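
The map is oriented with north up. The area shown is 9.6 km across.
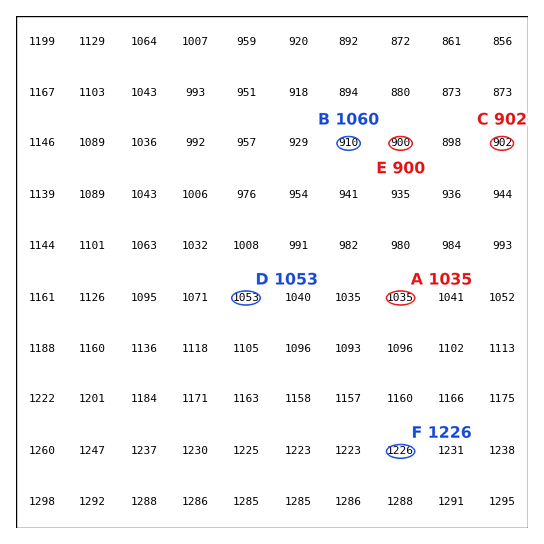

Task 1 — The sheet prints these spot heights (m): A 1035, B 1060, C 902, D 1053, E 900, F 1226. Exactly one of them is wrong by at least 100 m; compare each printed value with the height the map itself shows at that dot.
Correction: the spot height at B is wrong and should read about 910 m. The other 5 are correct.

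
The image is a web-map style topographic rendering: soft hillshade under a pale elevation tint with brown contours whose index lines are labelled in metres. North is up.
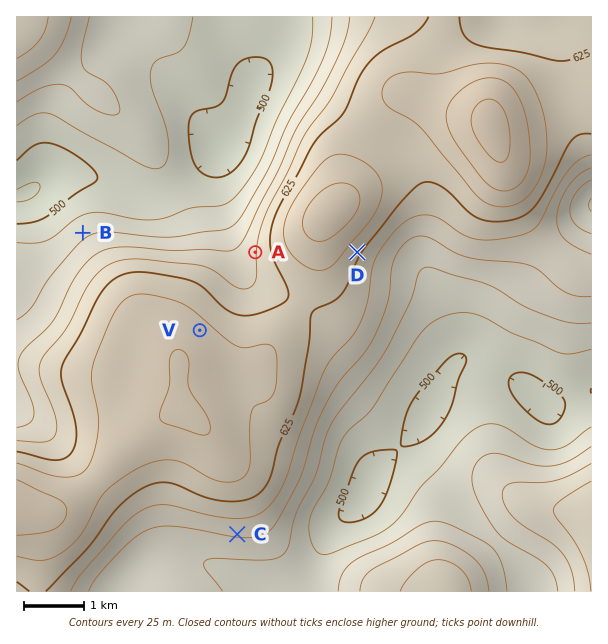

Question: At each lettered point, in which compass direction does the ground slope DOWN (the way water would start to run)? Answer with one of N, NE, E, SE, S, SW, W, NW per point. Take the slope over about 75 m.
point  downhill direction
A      W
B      NW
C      S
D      SE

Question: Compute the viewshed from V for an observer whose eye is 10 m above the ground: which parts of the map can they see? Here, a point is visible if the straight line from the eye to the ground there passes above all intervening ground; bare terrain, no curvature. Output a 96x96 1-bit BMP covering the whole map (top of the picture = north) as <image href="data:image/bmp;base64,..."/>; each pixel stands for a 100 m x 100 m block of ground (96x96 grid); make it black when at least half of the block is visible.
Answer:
<image width="96" height="96" href="data:image/bmp;base64,Qk2+BAAAAAAAAD4AAAAoAAAAYAAAAGAAAAABAAEAAAAAAIAEAAATCwAAEwsAAAIAAAAAAAAA////AAAAAAAAAAAAAAAAAP+AAAcAAAAAAAAAAH/AAAcAAAAAAAAAAD/AAAcAAAAAAAAAAB/gAAcAAAAAAAAAAAfAAA8AAAAAAAAAAAAAAA8AAAAAAAAAAAAAAB8AAAAAAAAAAAAAAB8AAAAAAAAAAAAAAD8AAAAAAAAAAAAAAH8AAAAAAAAAAAAAAP8AAAAAAAAAAAAAA/8AAAAAAAAAAAAAB/8AAAAAAAAAAAAAB/8AAAAAAAAAAAAAD/8AAAAAAAAAAAAAB/8AAAAAAAAAAAAAA/8AAAAAAAAAAAAAAP8AAAAAAAAAAAAAAB8AAAAAAAAAAAAAAA8AAAAAAAAAAAAAAAMAAAAAAAAAAAAAAAEAAAAAAAAAAAAAAAAAAAAAAAAAAAAAAAAAAAAAAAAAAAAAAAAAAAAAAAAAAAAAAAAAAAAAAAAAAAAAAAAAAAAAeAAAAAAAAAAAAAAB/AAAAAAAAAAAAAAD/wAAAAAAAAAAAAAH/4AAAAAAAAAAAAAH/8AAAAAAAAAAAAAH/8AAAAAAAAAAAAAD/8AAAAAAAAAAAAAB/+AAAAAAAAAAAAAAP+AAAAAAAAAAAAAAP+AAAAAAAAAAAAAAf+AAAAAAAAAAAAAH/+AAAAAAAAAAAAAP/+AAAAAAAAAAAAAf/+AAAAAAAAAAAAA///AAAAAAAAAAAAA///AAAAAAAAEAAAB///gAAAAAAA8AAAB///gAAAAAAH8AAAD///4MAAAAAf8AAA/////8AAAAB/8AAA/////8AAAAD/8AAA/////8AAAAH/8AAAf////8AAAAH/8AAAAH///4AAAAP/8AAAAB///4AAAAP/8AAAAAf//4AAAAP/8AAAAAf//4AAAAf/8AAAAAP//4AAAA//4AAAAAP//wAAAB//gAAAAAP//wAAAD//AAAAAAP//4AAAH/8AAAAAAH//4AAAP/wAAAAAAH//4AAAf/AAAAAAAH//4AAAf+AAAAAAAH//4AAAf+AAAAAAAH//4AAAf8AAAAAAAH//wAAAf8AAAAAAAH//gAAAf8AAAAAAAH//AAAA/4AAAAAAAH/+AAAA/4AAAAAAAH/+AAAA/4AAAAAAAP/+AAAA/wAAAAAAAP//AAAA/wAAAAAAAP//AAAA/wAAAAAHAP//gAAA/gAAAAA/wf//gAAA/gAAAAD/////gAAA/gAAAAP/////gAAA/AAAAA//////AAAA/AAAAD//////AAAA/AAAAf/////+AAAAeAAAB//////+AAAAeAAD///////+AAAAMAAD////////AAAAMAAD////////gAAAAAAD/////////4AAAAAD/////////+AAAAAD//////////AAAAAD//////////AAAAAD/////////8AAAAAD/////////4AAAAAD/////////wAAAAAD/////////wAAAAAD/////////wAAAAAD/////////4AAAAAD/////////8AAAAAD/////////8AAAAAD/////////+AAAAAD//////////AAAAAA="/>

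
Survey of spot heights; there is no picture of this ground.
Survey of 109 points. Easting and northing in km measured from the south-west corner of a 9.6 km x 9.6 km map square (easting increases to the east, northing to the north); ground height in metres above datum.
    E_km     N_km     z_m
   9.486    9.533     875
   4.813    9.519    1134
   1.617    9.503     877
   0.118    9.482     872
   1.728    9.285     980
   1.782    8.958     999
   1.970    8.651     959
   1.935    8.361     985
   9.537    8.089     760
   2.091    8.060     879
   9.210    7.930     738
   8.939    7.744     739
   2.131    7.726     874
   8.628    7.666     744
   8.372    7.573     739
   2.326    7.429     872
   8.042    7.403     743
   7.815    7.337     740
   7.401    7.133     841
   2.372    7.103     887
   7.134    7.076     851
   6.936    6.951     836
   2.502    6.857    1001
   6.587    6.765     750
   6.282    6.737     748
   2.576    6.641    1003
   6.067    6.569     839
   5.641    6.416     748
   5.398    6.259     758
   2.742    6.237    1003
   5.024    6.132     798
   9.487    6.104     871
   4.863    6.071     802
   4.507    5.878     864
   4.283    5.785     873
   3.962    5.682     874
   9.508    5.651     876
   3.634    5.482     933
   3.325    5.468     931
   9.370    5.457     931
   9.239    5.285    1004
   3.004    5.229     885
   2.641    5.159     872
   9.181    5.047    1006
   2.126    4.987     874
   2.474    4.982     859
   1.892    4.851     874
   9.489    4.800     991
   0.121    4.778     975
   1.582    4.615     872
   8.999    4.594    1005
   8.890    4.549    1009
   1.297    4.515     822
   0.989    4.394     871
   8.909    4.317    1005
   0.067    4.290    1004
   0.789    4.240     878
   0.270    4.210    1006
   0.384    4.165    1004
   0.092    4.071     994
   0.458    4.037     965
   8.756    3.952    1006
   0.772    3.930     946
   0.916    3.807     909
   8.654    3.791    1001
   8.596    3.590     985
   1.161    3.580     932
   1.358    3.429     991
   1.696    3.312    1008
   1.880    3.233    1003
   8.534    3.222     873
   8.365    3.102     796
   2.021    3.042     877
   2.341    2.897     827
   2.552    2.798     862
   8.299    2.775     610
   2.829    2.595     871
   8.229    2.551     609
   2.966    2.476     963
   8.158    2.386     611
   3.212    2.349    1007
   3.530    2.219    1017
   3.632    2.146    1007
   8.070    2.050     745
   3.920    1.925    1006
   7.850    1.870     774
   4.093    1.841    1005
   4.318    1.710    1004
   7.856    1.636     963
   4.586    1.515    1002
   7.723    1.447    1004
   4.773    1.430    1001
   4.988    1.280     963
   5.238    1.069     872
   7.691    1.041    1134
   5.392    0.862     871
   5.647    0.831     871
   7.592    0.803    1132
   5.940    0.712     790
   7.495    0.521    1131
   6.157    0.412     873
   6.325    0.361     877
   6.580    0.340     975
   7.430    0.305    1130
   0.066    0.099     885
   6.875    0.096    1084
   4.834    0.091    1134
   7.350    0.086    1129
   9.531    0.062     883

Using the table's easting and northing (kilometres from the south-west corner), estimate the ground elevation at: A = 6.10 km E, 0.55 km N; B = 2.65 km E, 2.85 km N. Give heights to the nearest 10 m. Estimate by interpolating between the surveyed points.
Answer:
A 840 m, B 830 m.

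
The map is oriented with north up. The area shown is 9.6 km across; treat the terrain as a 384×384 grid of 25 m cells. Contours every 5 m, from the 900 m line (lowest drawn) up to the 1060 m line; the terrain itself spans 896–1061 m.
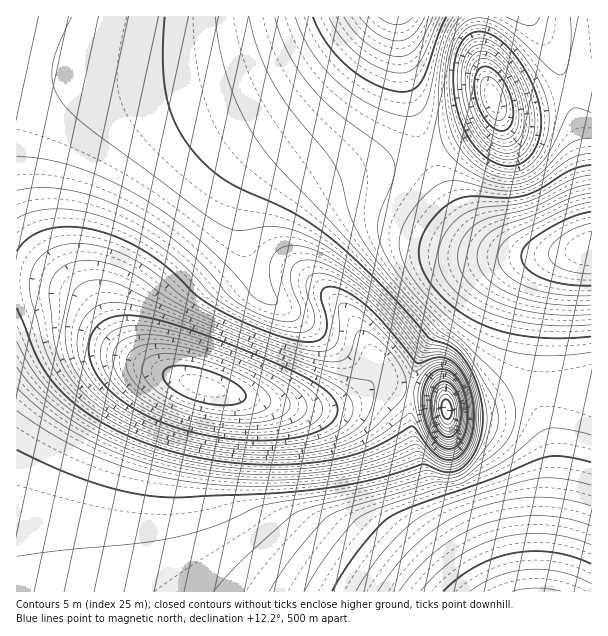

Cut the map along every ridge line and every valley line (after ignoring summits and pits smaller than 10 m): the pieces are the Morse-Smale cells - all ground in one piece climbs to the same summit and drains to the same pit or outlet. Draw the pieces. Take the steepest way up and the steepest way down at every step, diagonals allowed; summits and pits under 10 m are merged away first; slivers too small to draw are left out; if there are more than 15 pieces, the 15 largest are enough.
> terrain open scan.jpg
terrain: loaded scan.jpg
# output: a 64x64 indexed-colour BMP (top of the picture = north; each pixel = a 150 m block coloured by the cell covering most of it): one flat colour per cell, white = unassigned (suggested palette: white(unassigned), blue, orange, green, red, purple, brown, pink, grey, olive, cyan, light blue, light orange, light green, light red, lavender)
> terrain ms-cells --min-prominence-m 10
<image width="64" height="64" href="data:image/bmp;base64,Qk12CAAAAAAAAHYAAAAoAAAAQAAAAEAAAAABAAQAAAAAAAAIAAATCwAAEwsAABAAAAAAAAAA////ALR3HwAOf/8ALKAsACgn1gC9Z5QAS1aMAMJ34wB/f38AIr28AM++FwDox64AeLv/AIrfmACWmP8A1bDFACIiIiIiIiIiIiIiIiIiIiIiIiIiIiIiIiIiMzMzMzMzIiIiIiIiIiIiIiIiIiIiIiIiIiIiIiIiIiMzMzMzMzMiIiIiIiIiIiIiIiIiIiIiIiIiIiIiIiIiIzMzMzMzMyIiIiIiIiIiIiIiIiIiIiIiIiIiIiIiIiIzMzMzMzMzIiIiIiIiIiIiIiIiIiIiIiIiIiIiIiIiIzMzMzMzMzMiIiIiIiIiIiIiIiIiIiIiIiIiIiIiIiIjMzMzMzMzMyIiIiIiIiIiIiIiIiIiIiIiIiIiIiIiIjMzMzMzMzMzIiIiIiIiIiIiIiIiIiIiIiIiIiIiIiIjMzMzMzMzMzMiIiIiIiIiIiIiIiIiIiIiIiIiIiIiIiMzMzMzMzMzMyIiIiIiIiIiIiIiIiIiIiIiIiIiIiIiMzMzMzMzMzMzIiIiIiIiIiIiIiIiIiIiIiIiIiIiIiIzMzMzMzMzMzMiIiIiIiIiIiIiIiIiIiIiIiIiIiIiIjMzMzMzMzMzMyIiIiIiIiIiIiIiIiIiIiIiIiIiIiIjMzMzMzMzMzMzIiIiIiIiIiIiIiIiIiIiIiIiIiIiIiMzMzMzMzMzMzMiIiIiIiIiIiIiIiIiIiIiIiIiIiIiIzMzMzMzMzMzMyIiIiIiIiIiIiIiIiIiIiIiIiIiIiIzMzMzMzMzMzMzIiIiIiIiIiIiIiIiIiIiIiIiIiIiIjMzMzMzMzMzMzMiIiIiIiIiIiIiIiIiIiIiIiIiIiIiMzMzMzMzMzMzMyIiIiIiIiIiIiIiIiIiIiIiIiIiIiIzMzMzMzMzMzMzIiIiIiIiIiIiIiIiIiIiIiIiIiIiIjMzMzMzMzMzMzMiIiIiIiIiIiIiIiIiIiIhESIiIiIiMzNTMzMzMzMzMyIiIiIiIiIiIiIiIiIRERERERIiIiIzNVVVVTMzMzMzIiIiIiIiIiIiIiIRERERERERERIiIlVVVVVVVVMzMzMiIiIiIiIiIiIhERERERERERERESREVVVVVVVVVVVVVSIiIiIiIiIiERERERERERERERERRERVVVVVVVVVVVVVIiIiIiIiIhERERERERERERERERFEREVVVVVVVVVVVVUiIiIiIiIhERERERERERERERERFERERVVVVVVVVVVVVSIiIiIiIhEREREREREREREREREUREREVVVVVVVVVVVVIiIiIiIhEREREREREREREREREURERERVVVVVVVVVVVUiIiIiIhERERERERERERERERERREREREVVVVVVVVVVVSIiIiIhERERERERERERERERERRERERERFVVVVVVVVVVIiIiIhERERERERERERERERERRERERERERVVVVVVVVVUiIiIiERERERERERERERERERREREREREREVVVVVVVVVSIiIhERERERERERERERERERRERERERERERVVVVVVVVVIhERERERERERERERERERERREREREREREREVVVVVVVVURERERERERERERERERERERREREREREREREREVVVVVVVRERERERERERERERERERERRERERERERERERERFVVVVVVERERERERERERERERERERFERERERERERERERERGZmVVURERERERERERERERERERFEREREREREREREREZmZmZmZhEREREREREREREREREREURERERERERERERGZmZmZmZmERERERERERERERERERERRERERERERERERGZmZmZmZmYREREREREREREREREREREUREREREREREREZmZmZmZmZhERERERERERERERERERERREREREREREREZmZmZmZmZmEREREREREREREREREREREUREREREREREZmZmZmZmZmYRERERERERERERERERERERFERERERERERmZmZmZmZmZhERERERERERERERERERERERFERERERERmZmZmZmZmZmEREREREREREREREREREREREREURERERGZmZmZmZmZmYRERERERERERERERERERERERERERRERGZmZmZmZmZmZhERERERERERERERERERERERERERERFEZmZmZmZmZmZmERERERERERERERERERERERERERERERiGZmZmZmZmZmYRERERERERERERERERERERERERERERGIiGZmZmZmZmZhEREREREREREREREREREREREREREREYiIiGZmZmZmZmEREREREREREREREREREREREREREREYiIiIhmZmZmZmYRERERERERERERERERERERERERERERiIiIiIZmZmZmZhERERERERERERERERERERERERERERGIiIiIiZmZZmZmEREREREREREREREREREREREREREREYiIiIiJmZmZlmYREREREREREREREREREREREREREREYiIiIiJmZmZmZmRERERERERERERERERERERERERERERiIiIiImZmZmZmZd3d3d3d3d3d3d3cRERERERERERERGIiIiIiZmZmZmZl3d3d3d3d3d3d3d3d3EREREREREREYiIiIiJmZmZmZmXd3d3d3d3d3d3d3d3d3ERERERERERiIiIiImZmZmZmZd3d3d3d3d3d3d3d3d3d3cRERERERGIiIiIiZmZmZmZl3d3d3d3d3d3d3d3d3d3d3cREREREYiIiIiJmZmZmZmXd3d3d3d3d3d3d3d3d3d3d3cRERERiIiIiImZmZmZmZ"/>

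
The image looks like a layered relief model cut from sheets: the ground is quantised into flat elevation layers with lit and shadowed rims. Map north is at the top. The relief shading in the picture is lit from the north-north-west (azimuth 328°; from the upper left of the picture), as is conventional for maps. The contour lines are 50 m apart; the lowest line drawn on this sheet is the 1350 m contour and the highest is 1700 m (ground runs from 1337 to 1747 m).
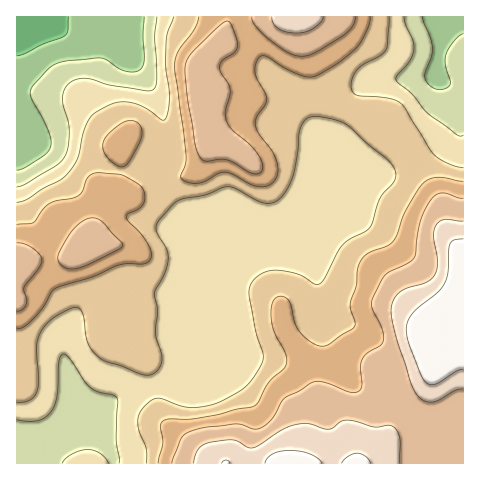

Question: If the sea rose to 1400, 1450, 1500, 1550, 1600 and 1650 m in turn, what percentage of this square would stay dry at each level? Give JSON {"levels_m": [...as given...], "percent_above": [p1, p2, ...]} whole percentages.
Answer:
{"levels_m": [1400, 1450, 1500, 1550, 1600, 1650], "percent_above": [95, 87, 61, 38, 22, 8]}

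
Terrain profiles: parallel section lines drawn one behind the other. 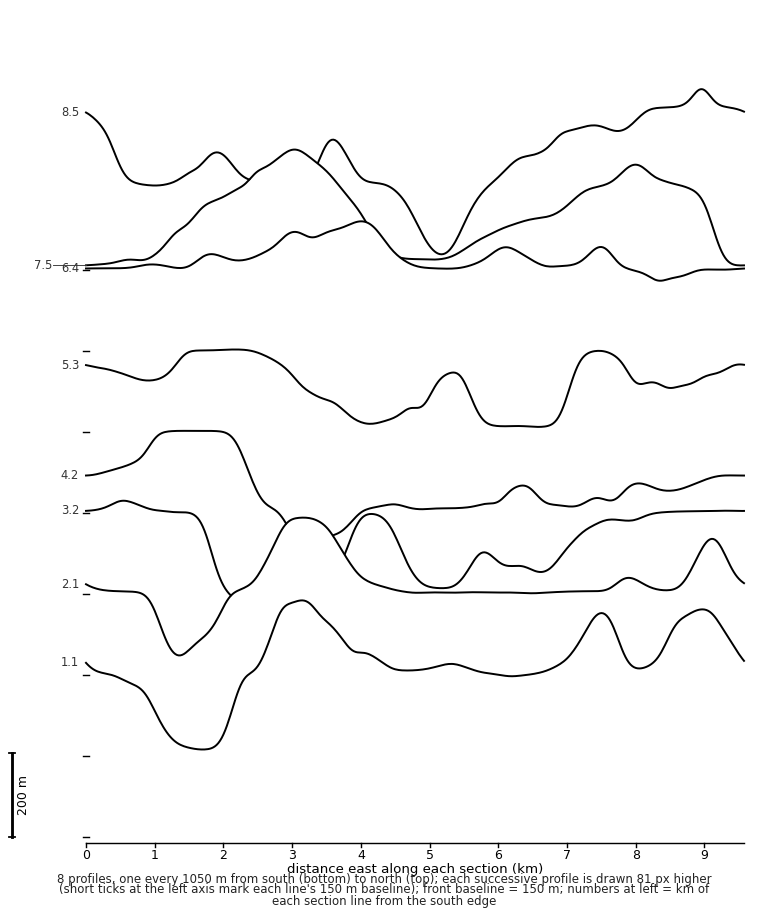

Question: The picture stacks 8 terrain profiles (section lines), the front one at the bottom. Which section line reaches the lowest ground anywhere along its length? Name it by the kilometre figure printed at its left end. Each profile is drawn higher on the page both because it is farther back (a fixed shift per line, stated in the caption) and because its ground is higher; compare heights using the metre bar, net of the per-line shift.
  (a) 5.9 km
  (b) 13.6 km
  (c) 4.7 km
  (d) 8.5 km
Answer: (d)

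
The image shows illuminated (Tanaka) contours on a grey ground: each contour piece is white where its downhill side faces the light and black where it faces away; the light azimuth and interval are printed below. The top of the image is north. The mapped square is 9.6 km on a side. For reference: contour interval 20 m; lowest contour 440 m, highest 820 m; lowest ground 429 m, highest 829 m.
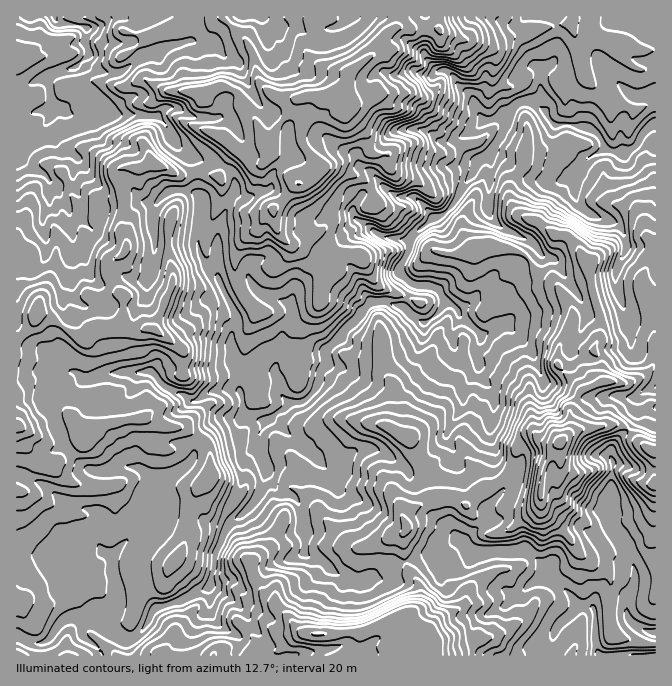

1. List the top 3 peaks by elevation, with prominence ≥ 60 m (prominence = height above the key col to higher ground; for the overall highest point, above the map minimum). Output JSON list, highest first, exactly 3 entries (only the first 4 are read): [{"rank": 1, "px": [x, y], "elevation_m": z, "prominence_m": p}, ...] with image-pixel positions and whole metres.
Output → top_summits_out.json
[{"rank": 1, "px": [560, 442], "elevation_m": 829, "prominence_m": 400}, {"rank": 2, "px": [318, 634], "elevation_m": 821, "prominence_m": 142}, {"rank": 3, "px": [338, 93], "elevation_m": 774, "prominence_m": 105}]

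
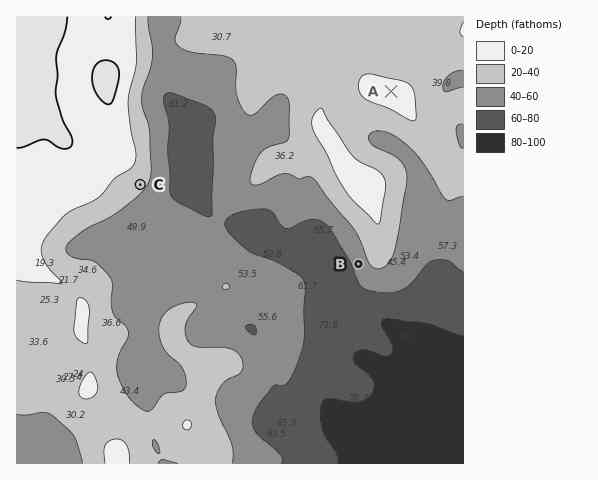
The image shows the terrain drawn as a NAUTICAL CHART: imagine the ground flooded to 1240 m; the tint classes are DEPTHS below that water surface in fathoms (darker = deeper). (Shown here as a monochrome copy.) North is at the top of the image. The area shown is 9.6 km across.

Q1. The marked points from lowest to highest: B C A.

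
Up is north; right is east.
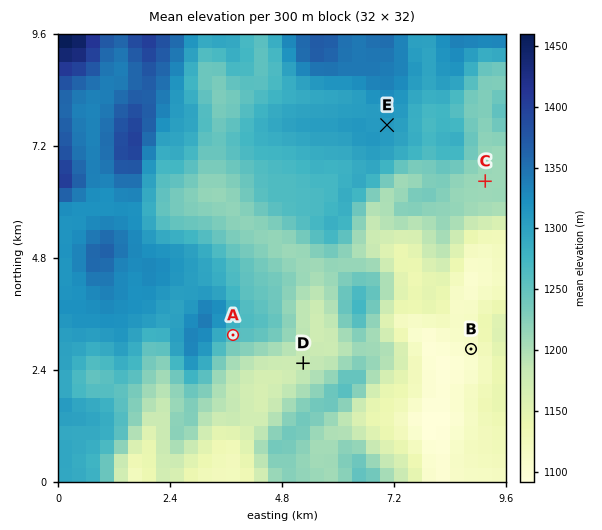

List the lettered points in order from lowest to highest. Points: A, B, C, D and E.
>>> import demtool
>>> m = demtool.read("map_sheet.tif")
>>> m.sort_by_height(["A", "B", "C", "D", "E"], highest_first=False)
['B', 'D', 'C', 'A', 'E']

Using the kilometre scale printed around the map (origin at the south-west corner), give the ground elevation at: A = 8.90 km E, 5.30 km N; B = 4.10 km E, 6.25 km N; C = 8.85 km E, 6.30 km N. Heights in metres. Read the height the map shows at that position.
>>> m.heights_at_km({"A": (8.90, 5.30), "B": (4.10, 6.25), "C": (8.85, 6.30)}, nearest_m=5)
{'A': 1140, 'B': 1245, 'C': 1210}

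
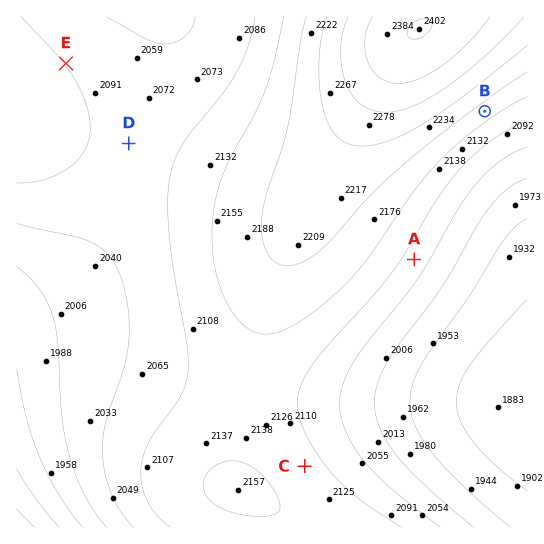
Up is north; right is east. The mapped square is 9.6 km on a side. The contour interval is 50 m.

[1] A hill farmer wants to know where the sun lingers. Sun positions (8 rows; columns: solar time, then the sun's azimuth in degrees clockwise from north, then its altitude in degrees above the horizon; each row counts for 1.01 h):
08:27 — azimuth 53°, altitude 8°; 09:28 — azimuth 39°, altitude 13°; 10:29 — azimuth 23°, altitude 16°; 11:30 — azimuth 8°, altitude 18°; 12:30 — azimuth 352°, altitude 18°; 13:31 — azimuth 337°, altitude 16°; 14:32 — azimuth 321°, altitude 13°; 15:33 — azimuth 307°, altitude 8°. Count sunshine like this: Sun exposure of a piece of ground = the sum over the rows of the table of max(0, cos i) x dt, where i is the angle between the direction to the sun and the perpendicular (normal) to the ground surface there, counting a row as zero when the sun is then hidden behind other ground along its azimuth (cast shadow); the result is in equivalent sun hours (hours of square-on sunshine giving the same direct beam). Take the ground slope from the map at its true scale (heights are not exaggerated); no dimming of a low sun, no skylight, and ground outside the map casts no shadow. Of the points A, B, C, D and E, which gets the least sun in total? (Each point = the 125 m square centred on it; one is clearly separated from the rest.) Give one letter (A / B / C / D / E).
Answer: B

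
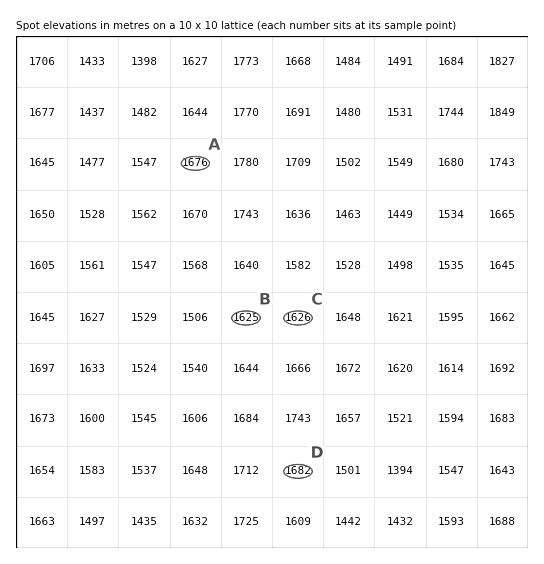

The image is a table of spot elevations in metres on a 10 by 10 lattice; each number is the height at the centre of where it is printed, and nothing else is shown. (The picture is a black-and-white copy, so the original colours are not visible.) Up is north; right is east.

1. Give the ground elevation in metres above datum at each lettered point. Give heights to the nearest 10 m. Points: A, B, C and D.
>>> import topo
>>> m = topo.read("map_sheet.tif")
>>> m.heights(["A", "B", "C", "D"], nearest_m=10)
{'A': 1680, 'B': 1630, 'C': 1630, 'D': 1680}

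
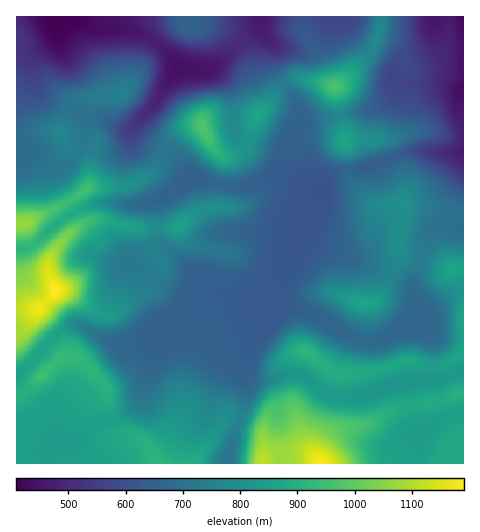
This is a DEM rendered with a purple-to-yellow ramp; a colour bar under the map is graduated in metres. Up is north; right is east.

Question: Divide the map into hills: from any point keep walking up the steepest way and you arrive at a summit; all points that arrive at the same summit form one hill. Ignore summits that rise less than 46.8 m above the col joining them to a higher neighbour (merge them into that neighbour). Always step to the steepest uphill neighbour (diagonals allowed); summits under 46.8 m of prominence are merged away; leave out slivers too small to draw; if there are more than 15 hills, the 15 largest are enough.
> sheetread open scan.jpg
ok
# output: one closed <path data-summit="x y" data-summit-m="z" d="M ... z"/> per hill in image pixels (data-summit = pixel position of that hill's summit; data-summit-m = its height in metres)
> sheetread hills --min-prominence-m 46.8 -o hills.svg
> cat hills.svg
<path data-summit="56 291" data-summit-m="1190" d="M155 200l-21 5-36-2-11 3-28 15-27 25-16 4 1 124 12-9 27-31 17-10 5 0 39 20 24-1 40-14 17-16 7-15 8-7 4 0-11-4-25-27-20-17-3-5z"/><path data-summit="364 302" data-summit-m="865" d="M425 150l-21 2-42 17-23 2-11 8-6 11 2 19-12 22-15 14-10 17 0 9-7 19-2 15 33 7 11 6 22 16 26 9 13-3 37-20-6-36 12-45 4-6 9-7 25-1 0-73-19 2z"/><path data-summit="158 463" data-summit-m="924" d="M287 259l-5 6-7 16-22 20-16-1-17-9-7 0-4 3-4 4-7 15-13 13-17 11-7 9-24 56-15 13-27 11-19 16-5 2-17 0-5 5-3 14 179 1 21-61 1-12-2-28 2-9 9-21 13-13 8-13 3-17 7-19z"/><path data-summit="321 463" data-summit-m="1185" d="M245 370l1 33-19 61 237-1-1-91-24 8-37 1-39 15-19 3-21-6-17-15-8-4-12 0-9 4-14 1-14-4z"/><path data-summit="179 225" data-summit-m="855" d="M278 172l-25 13-9 3-54-10-21 16-13 7 2 37 3 5 20 17 28 29 12 2 21 10 14-1 19-19 9-19 12-16 16-15 12-22 0-12-3-6-10-2z"/><path data-summit="307 353" data-summit-m="919" d="M463 291l-15 5-32 27-33 17-9 3-25-6-38-25-33-7-9 15-13 13-9 21-2 15 4 6 14 4 14-1 9-4 12 0 8 4 17 15 21 6 19-3 39-15 37-1 12-4 13-5z"/><path data-summit="334 87" data-summit-m="967" d="M435 16l-173 0-1 3 3 14 11 14 1 24 24 37 1 14 5 0 61-12 23-10 9-15-5-7 2-11 9-7 18-6 9-7 3-5z"/><path data-summit="344 141" data-summit-m="864" d="M444 82l-28 3-17-1-9 16-20 9-69 13-10 10-8 15-5 17 0 8 33 17 10 2 7-12 7-7 27-3 42-17 21-2 31 4 7-3 1-62z"/><path data-summit="43 374" data-summit-m="954" d="M78 324l-5 0-17 10-25 29-15 12 0 46 9 0 11-5 11 1 5 6 5 17 4 4 10 0 5-2 19-16 20-8 14-8 11-13 17-46 7-10 8-7-36 10-19 0z"/><path data-summit="25 223" data-summit-m="1069" d="M17 123l0 126 15-3 27-25 22-13 17-5 36 2 23-5 12-6 22-16-8-16-8-7-27-13-12-11-2-7-10 22-15 4-17-4-10-6-4 12-7 9-8 5-6 0-31-14-6-14z"/><path data-summit="202 126" data-summit-m="973" d="M179 67l-15 20-11 21-18 16 1 7 12 11 27 13 8 7 9 16 37 8 15 2 9-3 25-13 2-11-2-7-28-11-15-9-3-11 1-22-6-17-16-14-23 0z"/><path data-summit="258 115" data-summit-m="865" d="M262 20l-1 6-5 5-47 38 5 2 16 17 3 13-1 22 3 11 15 9 28 11 2 4 9-22 12-13 0-11-6-14-19-27-1-24-13-19z"/><path data-summit="190 28" data-summit-m="660" d="M260 16l-186 1 21 11 28 1 18 5 18 10 21 24 28 2 53-44z"/><path data-summit="454 269" data-summit-m="861" d="M456 225l-14 0-8 3-7 9-4 8-9 39 1 15 5 19 28-22 16-5 0-64z"/>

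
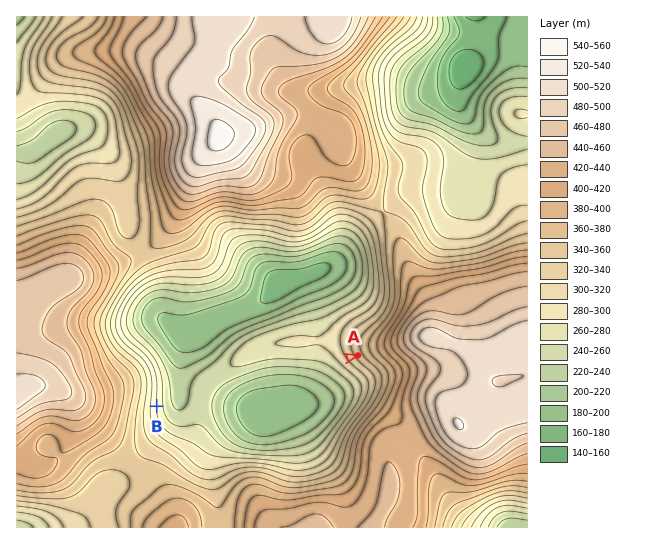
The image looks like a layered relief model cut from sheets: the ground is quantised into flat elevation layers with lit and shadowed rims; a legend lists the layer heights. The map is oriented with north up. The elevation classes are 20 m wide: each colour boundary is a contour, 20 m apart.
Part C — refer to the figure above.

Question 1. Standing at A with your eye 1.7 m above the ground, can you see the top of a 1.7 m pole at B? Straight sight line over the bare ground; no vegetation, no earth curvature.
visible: true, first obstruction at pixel None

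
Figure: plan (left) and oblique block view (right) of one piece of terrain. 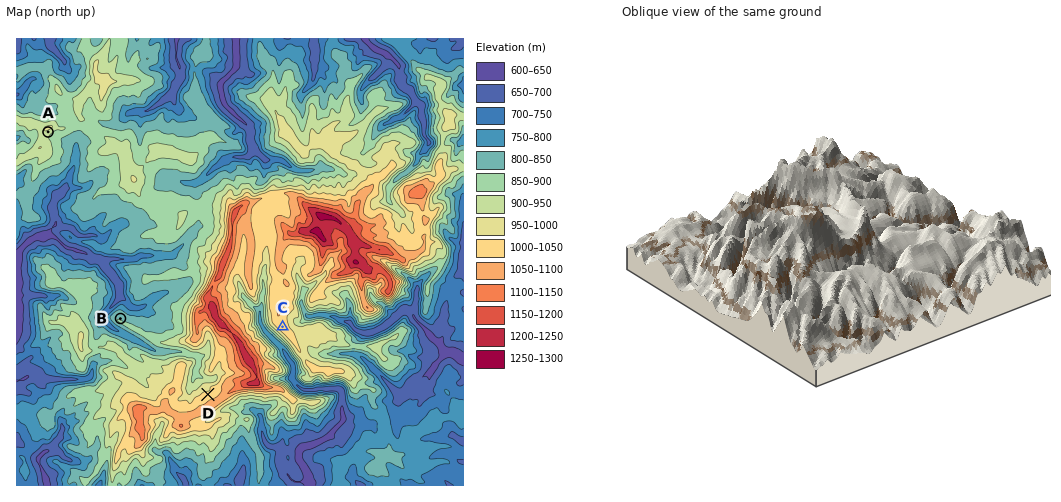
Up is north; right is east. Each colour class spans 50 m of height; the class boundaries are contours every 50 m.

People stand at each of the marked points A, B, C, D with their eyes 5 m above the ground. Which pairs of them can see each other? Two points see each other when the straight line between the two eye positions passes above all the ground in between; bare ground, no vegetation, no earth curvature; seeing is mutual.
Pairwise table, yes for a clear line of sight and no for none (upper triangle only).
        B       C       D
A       yes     no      yes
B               no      no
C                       no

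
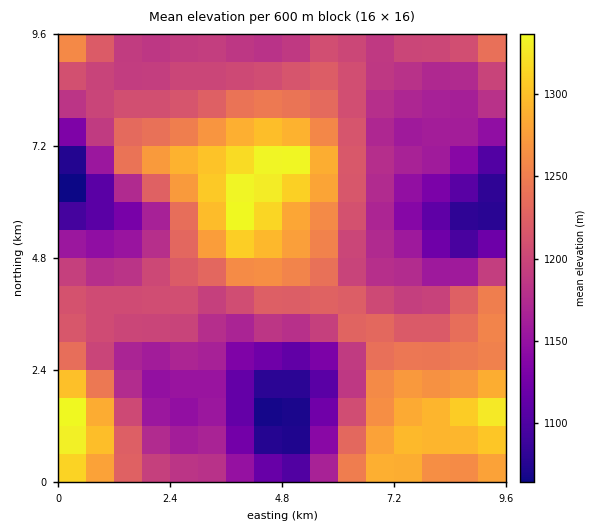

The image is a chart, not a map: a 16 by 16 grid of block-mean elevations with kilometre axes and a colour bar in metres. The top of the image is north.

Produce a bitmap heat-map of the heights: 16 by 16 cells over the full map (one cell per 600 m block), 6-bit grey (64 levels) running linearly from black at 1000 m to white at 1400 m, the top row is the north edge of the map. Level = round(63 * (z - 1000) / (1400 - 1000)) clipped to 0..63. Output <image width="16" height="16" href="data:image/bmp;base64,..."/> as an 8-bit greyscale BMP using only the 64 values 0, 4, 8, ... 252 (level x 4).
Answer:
<image width="16" height="16" href="data:image/bmp;base64,Qk02BQAAAAAAADYEAAAoAAAAEAAAABAAAAABAAgAAAAAAAABAAATCwAAEwsAAAABAAAAAAAAAAAAAAEBAQACAgIAAwMDAAQEBAAFBQUABgYGAAcHBwAICAgACQkJAAoKCgALCwsADAwMAA0NDQAODg4ADw8PABAQEAAREREAEhISABMTEwAUFBQAFRUVABYWFgAXFxcAGBgYABkZGQAaGhoAGxsbABwcHAAdHR0AHh4eAB8fHwAgICAAISEhACIiIgAjIyMAJCQkACUlJQAmJiYAJycnACgoKAApKSkAKioqACsrKwAsLCwALS0tAC4uLgAvLy8AMDAwADExMQAyMjIAMzMzADQ0NAA1NTUANjY2ADc3NwA4ODgAOTk5ADo6OgA7OzsAPDw8AD09PQA+Pj4APz8/AEBAQABBQUEAQkJCAENDQwBEREQARUVFAEZGRgBHR0cASEhIAElJSQBKSkoAS0tLAExMTABNTU0ATk5OAE9PTwBQUFAAUVFRAFJSUgBTU1MAVFRUAFVVVQBWVlYAV1dXAFhYWABZWVkAWlpaAFtbWwBcXFwAXV1dAF5eXgBfX18AYGBgAGFhYQBiYmIAY2NjAGRkZABlZWUAZmZmAGdnZwBoaGgAaWlpAGpqagBra2sAbGxsAG1tbQBubm4Ab29vAHBwcABxcXEAcnJyAHNzcwB0dHQAdXV1AHZ2dgB3d3cAeHh4AHl5eQB6enoAe3t7AHx8fAB9fX0Afn5+AH9/fwCAgIAAgYGBAIKCggCDg4MAhISEAIWFhQCGhoYAh4eHAIiIiACJiYkAioqKAIuLiwCMjIwAjY2NAI6OjgCPj48AkJCQAJGRkQCSkpIAk5OTAJSUlACVlZUAlpaWAJeXlwCYmJgAmZmZAJqamgCbm5sAnJycAJ2dnQCenp4An5+fAKCgoAChoaEAoqKiAKOjowCkpKQApaWlAKampgCnp6cAqKioAKmpqQCqqqoAq6urAKysrACtra0Arq6uAK+vrwCwsLAAsbGxALKysgCzs7MAtLS0ALW1tQC2trYAt7e3ALi4uAC5ubkAurq6ALu7uwC8vLwAvb29AL6+vgC/v78AwMDAAMHBwQDCwsIAw8PDAMTExADFxcUAxsbGAMfHxwDIyMgAycnJAMrKygDLy8sAzMzMAM3NzQDOzs4Az8/PANDQ0ADR0dEA0tLSANPT0wDU1NQA1dXVANbW1gDX19cA2NjYANnZ2QDa2toA29vbANzc3ADd3d0A3t7eAN/f3wDg4OAA4eHhAOLi4gDj4+MA5OTkAOXl5QDm5uYA5+fnAOjo6ADp6ekA6urqAOvr6wDs7OwA7e3tAO7u7gDv7+8A8PDwAPHx8QDy8vIA8/PzAPT09AD19fUA9vb2APf39wD4+PgA+fn5APr6+gD7+/sA/Pz8AP39/QD+/v4A////AMSwjHx0cGBIQGictLSopLDQvIxwZGhQMCxYkLC8uLjA1LSAYFxgSCwsTICotLjEzLyccFxgYEgwMER4pKyorLSUfGxkbGhUTEhUeJiYmJygiIB8fHxwbHRwfJCUjIyUoISAgICEfICMjJCMgHh8jJx8cHSAjJCkqKCYfHBwZGR4YFxgcJCsxLisoIBsZEw8TDxEUGiUvNTEsKSEbFhINDAoRGyMrMDQ0MSwiGxcVEQ0MGCYrLjAyNTUtIhwaGRYQFR4lJicqLS8uKSIbGRkZFx0fISEiIyYnJiUhHBsaGhwhHx4eHyAgICIjIR0cGxsfKSMeHR4eHR0eISAeHyAhJQ="/>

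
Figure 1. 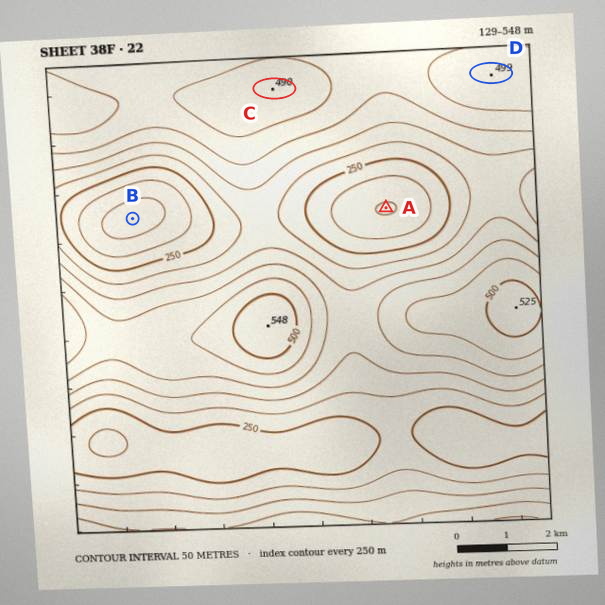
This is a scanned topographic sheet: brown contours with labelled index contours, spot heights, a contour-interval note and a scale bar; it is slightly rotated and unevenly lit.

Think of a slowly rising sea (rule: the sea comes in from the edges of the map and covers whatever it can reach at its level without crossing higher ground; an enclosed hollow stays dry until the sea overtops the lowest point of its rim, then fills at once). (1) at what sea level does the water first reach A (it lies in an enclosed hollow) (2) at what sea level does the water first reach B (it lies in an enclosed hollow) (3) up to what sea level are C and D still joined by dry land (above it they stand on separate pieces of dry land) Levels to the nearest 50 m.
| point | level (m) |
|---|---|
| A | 300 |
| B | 250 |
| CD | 400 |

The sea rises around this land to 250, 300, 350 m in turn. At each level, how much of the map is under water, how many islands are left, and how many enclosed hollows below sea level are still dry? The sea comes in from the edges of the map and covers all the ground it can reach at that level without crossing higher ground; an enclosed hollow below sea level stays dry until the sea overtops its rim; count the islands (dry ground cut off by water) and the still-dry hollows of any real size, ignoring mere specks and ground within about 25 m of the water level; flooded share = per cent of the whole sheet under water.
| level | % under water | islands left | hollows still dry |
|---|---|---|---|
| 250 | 10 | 0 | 2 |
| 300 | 26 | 0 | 1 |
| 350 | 50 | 0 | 0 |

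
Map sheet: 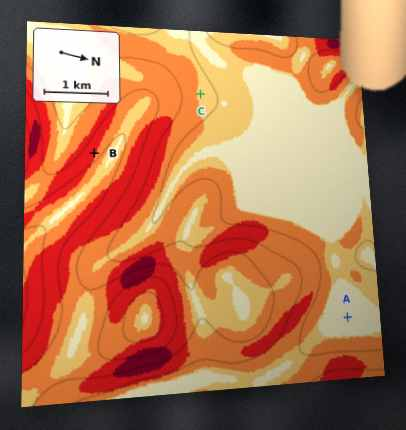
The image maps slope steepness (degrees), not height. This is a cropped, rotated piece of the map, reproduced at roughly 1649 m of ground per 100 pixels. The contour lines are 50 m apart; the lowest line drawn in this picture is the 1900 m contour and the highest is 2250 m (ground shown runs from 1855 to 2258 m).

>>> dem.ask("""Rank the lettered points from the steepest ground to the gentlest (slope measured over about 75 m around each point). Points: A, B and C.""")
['B', 'C', 'A']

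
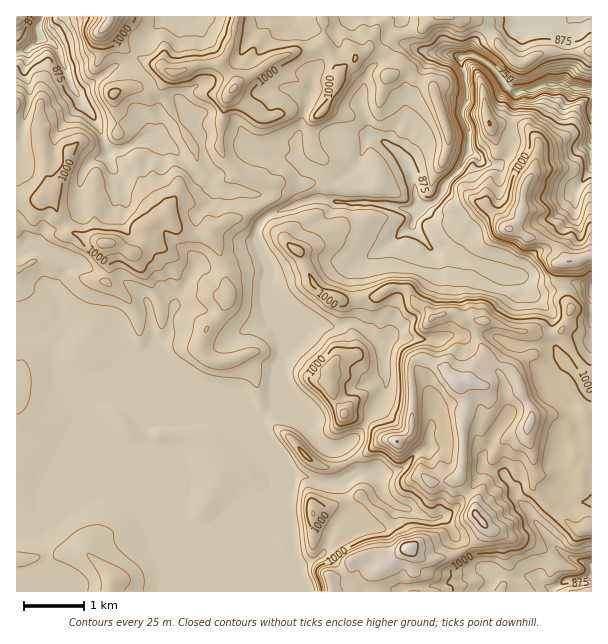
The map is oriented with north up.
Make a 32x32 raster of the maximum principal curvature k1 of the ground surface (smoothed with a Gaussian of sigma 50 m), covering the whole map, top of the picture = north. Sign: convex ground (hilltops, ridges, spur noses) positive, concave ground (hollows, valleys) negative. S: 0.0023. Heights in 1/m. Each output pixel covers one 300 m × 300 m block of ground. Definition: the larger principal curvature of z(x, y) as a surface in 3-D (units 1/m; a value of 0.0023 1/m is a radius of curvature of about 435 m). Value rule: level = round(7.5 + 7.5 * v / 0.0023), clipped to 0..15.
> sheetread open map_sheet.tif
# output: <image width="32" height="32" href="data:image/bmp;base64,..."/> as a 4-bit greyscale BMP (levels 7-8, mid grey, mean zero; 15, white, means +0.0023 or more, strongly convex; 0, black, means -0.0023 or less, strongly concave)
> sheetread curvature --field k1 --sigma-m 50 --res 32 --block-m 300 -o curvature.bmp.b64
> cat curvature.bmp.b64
<image width="32" height="32" href="data:image/bmp;base64,Qk12AgAAAAAAAHYAAAAoAAAAIAAAACAAAAABAAQAAAAAAAACAAATCwAAEwsAABAAAAAAAAAAAAAAABEREQAiIiIAMzMzAERERABVVVUAZmZmAHd3dwCIiIgAmZmZAKqqqgC7u7sAzMzMAN3d3QDu7u4A////AId3epiIiIeIj4iIqYmJia2IiKmIiIeIiMzZqaymeXnsiImHh4d3eIjIrc/Jvau6qneIiIiIiHh32IiJu5rcmL2IiIiIeIh4iOqJp5eemYuYh3iIiHiIeIjIq4qaq5i5eIeIiIh3iIh4q4h72siYqYiIh3iId4iIfPnMfajIqLeIiIh4iJiIeL+Kev+oyZrHiIiIiYiIiHioe+t8t7mX2ZmIiIiHiId5eH3Ie7eomNiJiHiIiIiIiXnMiIyoyqqniIiIiHiIq5h5rImNrJmLmImIiIiIiaeriHu6i8ipp5iYiIiHmIi4iId4mIfIiq3buYiIh6iIiph4iZiI3+y3iMuIeIqZeJqXiK7M3LeJmHjJh4qpmoiJiIjXd6qXiHdrqpqHqcmYeoh8l4iIiIh4jf+Iq+2amamIy5mIiZiIzP2qmaiXmqiauaqZmaqZh96YnJmnmIioiJuomZmbi62623uJqKiImYiJqqq7uqvZqehrebiomJmJqYiIiJiPm7jrunqrmZh5i3iImImIjMnIu4mLi6yXiXt5h5eIiYv66NvMm5l8eJh8m7vsmah/rv3ZnKyHrZmYvreIfXi3jr75nc+LmrmY23raiIuoybzfvLicnZnHnMzdetqJuZyqn6/9zcmZ6oena5iKqpqaqbv5iqv8yu2oh3jIh4l5qczbp4h4"/>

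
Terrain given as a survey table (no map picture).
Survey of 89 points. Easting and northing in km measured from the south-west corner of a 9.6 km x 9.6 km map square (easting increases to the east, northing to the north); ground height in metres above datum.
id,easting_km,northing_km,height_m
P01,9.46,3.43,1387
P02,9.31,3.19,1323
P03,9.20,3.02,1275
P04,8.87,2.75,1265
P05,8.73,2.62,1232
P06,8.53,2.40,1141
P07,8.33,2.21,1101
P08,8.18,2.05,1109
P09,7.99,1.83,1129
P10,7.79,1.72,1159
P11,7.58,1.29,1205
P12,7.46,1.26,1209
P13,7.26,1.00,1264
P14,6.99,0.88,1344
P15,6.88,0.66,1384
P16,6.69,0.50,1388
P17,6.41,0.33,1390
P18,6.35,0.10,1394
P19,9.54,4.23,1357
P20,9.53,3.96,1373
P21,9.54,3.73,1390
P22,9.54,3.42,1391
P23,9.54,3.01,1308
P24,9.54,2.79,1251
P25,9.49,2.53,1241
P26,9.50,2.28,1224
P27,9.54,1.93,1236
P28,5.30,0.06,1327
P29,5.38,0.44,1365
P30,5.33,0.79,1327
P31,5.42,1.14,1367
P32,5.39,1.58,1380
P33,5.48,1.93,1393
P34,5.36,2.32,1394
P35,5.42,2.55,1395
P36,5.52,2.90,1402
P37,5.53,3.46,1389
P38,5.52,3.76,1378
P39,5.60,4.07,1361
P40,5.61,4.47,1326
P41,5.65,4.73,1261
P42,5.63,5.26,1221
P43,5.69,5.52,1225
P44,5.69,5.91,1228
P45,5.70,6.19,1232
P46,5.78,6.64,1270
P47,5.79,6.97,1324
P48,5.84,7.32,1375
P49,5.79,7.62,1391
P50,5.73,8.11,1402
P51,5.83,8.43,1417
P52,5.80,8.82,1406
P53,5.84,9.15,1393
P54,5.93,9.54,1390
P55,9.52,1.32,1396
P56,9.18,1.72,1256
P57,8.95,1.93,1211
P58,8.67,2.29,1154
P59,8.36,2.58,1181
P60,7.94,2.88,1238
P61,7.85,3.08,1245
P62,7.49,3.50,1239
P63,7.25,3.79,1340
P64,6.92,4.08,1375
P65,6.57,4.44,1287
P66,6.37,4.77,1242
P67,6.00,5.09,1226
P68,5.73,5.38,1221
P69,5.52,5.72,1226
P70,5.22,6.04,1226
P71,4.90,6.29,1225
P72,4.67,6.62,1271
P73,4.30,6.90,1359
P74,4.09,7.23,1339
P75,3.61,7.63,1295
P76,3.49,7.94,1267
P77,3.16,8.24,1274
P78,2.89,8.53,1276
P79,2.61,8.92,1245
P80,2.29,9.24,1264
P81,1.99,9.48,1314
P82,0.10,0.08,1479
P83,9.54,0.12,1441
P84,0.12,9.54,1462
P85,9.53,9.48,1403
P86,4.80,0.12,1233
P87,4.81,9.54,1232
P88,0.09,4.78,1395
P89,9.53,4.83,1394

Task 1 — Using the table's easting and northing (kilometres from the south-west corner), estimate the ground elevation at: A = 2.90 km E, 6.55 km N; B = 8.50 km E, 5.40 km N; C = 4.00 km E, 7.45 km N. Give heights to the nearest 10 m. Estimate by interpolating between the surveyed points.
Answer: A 1240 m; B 1250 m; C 1330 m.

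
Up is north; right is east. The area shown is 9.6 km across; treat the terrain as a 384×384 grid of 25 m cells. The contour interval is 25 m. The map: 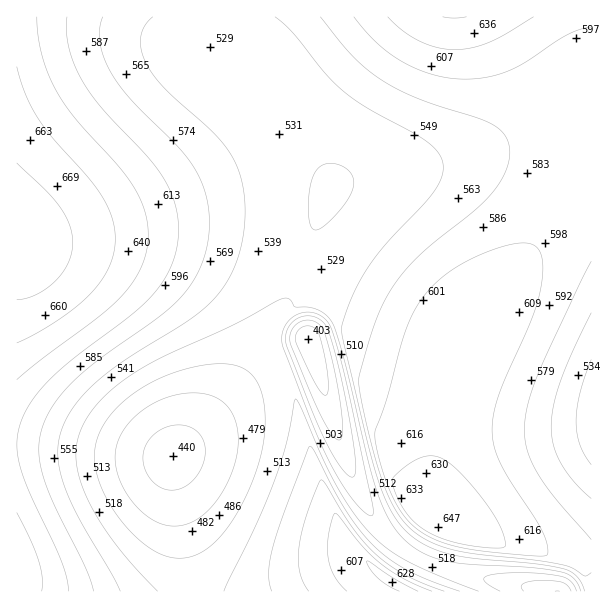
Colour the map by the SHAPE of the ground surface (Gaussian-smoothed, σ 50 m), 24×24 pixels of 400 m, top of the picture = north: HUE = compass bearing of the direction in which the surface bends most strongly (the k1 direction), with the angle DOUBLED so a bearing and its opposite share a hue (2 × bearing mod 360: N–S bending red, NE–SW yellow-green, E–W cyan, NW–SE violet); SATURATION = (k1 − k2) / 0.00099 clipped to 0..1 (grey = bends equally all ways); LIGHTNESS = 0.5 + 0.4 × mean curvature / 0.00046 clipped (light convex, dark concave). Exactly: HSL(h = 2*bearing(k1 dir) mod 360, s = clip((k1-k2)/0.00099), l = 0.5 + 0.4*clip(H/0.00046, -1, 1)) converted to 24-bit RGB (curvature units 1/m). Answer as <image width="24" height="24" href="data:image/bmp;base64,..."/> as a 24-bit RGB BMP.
<image width="24" height="24" href="data:image/bmp;base64,Qk32BgAAAAAAADYAAAAoAAAAGAAAABgAAAABABgAAAAAAMAGAAATCwAAEwsAAAAAAAAAAAAAhZGRgY6QfYmPeoONdnyMcnOLdnGLfXOLgnWMhXeNiHmOiHyOiH+Oh4GNhJWazP/6RdL/WSUINB0BMyABMyABMhwDJxYMTP9RhI6JgIuKfYeJeYCHdXmGcXGFdG+Fe3KGgHSIhHeJh3qKiH6LiIGLg4yRzP/iYQgoMwABSBUAjUwII3T/fan/rMz/yub/fr/KgouBf4eCfISDeX2BdHaAcG9/cm6AeHGBfXSDgXiFhXuGiH+HiIKIwPrBiwd3MwAg6QBBzPj/yuP5jaTIgYmXf4SLfIKLeoCNhYp9gIR8e396eHt7dHR6b256cG56dXF8enV+fnmAgnyChICCi5mCnv+IMAAzpAGUzv3dhIyDhYiDgoaCgYWEf4WFfISGeoOGiIl4g4R3fn52eXl1dHN1b250bm51cnJ3dnZ5enp8f359g4J/zPa2aAeGKAAzu/+wiJaAiYl/h4h+hIZ9gIR9fIN8eoJ8eIJ+iYZzhIFxf3xweXdvdHNvbnBvbXFxcHRyc3h0dnx2en95gIN72P+8IQEySAdl2/zKiYd8ioh7iYl5hod4goV3f4N3e4F2d4B0ioJxhX1wgHpvenZudXRubnFubXNwbndxcHtzcn51doF3iaF5pv9bHgAzlP80ob2BiYV6i4d5iod4iId3hYZ2gYR1fYJ0eYBzi390hntzgXhzfHdzd3Z0cXV1bnh2bnx3b394cYF5dIN6xfOmUgWRHQEyz/+miYV9ioN8i4V7i4Z7iYV6h4V5hIR4gIJ3fIF2jH13iHp2hHh3f3d3enh5dHl6cX19cIB8cIJ8cYR9c4R92f/CHAEyKgZG3vzGh4F+iYJ+jIR9jIV9ioR9iIN8hYN7g4N6f4J5jX16inp6hnp8gnt/fXt/d3yAdICCcoSCcYWBcYWBcpp3lv90HgAzAPW4qNCLhYF/iYJ/jISAjIR/i4N/iYJ+h4J+hYJ9g4N8jX5+i36BiX6Ehn6Gf32Fen6Fd4KGdYaHc4eGcoeFzuGCMysGHgkqrP+OgIZ/hIGBiIKBi4SCjISCjIKBioCAiYB/h4B/hYF+jYKEjIKHi4KLh4GKgn+KfX+KeoKKeISJdYaJdIWHnYJ0/1LWAGzLgvGgfYGDgYKDhoSEioSFjISFjYOFjIGFi4CEin+CiH5/i4WGi4WKioSMh4KMg4GMf4CMfYGLe4KKeIKIdoKGdIGEcnuLcoGYd4KDeoODf4SEg4WFiISEi4SFjIKGjYCGjX+FjH6Di36BiYeFiYaIiIWKhoOKhIKKgYCKf3+JfH+Ien+GeH6Fdn6DdH2CdH+CdoKCeIOBfIOBf4SAhYWCiIGBin+CjH6CjX2CjX2BjHyAh4iEh4eGhoWIhYOIhIKJg4GJgX+Ifn2He3yFenuEeHuCdXyBdX6BdoGBd4J/eYJ9fIJ9gYN+hYF+h319iXx/i3yAjXyAjXyAg4iChIeEhIWGhIOHhIKHg4CIg3+HgX2Gf3yFfHqEeXmCd3qBdn2Ad4B/d4B8eIB6eoF5foF6goB7hH57h3x7iXx9i3x/jXyAgIiAgoeDg4WFgoOFg4GGg4CGg36Gg32GgXuFgHqEfXqCenmAeXt+eX59eH55eH53en92fIB3gIB4goB5hH57hn18iH1+i32Bfoh/f4aBgYWDgYOEgYCEgn+Fg32Gg3yGg3uGgnqFgXqDfnmBfHp+fHt6e3x4e312e350fH9zfYB0foF2gYJ5g4F8hH9+iH+CfIh+fYaAf4SBf4KCf3+CgX6DgnyEg3uEhHqFhHmEhHiDgniBgHh+f3h6fnp3fnx2fn90fIBze4FzeoJ0eoJ3fIJ6f4J+g4CBe4d9fIV+fYN+foB+fn5/gHyAgXuAgnqAgnmAg3iAg3eAg3d/gnd+gXd7gXh4gHt4gH93f4J3e4N2d4R1doR2d4R4eoJ7fYB/eoV9e4N8e4F7fH98fX17fXp7fnl7f3h8gHd8gXd9gnZ+gnZ+g3Z9g3d8g3h7g3p6g4B6goR6fYV4eIZ3dYV3doR4d4J6eX99eoN8e4B6fH96fX15fXt4fHl3fHd3fXZ3fnZ4f3Z5gHZ7gXZ8gnZ9hHh9hHp9hXx8hYF+hYZ+gId8eod5d4V4dYN4dYF5dn16fIB7fX56fX14fXt2fHl1fHh0e3d0fHd0fHZ1fHZ2fXZ4f3d7gXh9g3p/hHyAhn+Ah4OBiIiBhYmAf4d9eYR5d4J4dX53dHt3fnx7fnp4fnh1fXdzfXdyfHdxe3dxe3hye3hze3l1e3h3e3h6fnp9gX2AhH+DhoKEh4SEioiFiYmDhYaAgIN8e395d3x1c3lz"/>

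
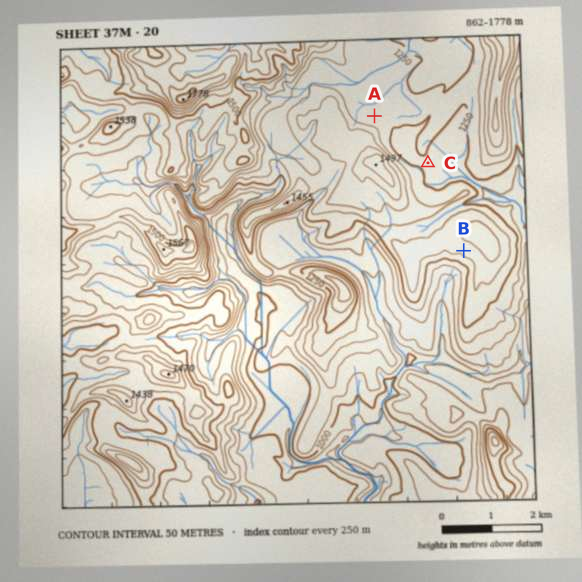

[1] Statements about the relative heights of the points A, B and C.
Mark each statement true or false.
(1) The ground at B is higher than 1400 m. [false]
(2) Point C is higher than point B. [false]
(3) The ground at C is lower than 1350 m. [true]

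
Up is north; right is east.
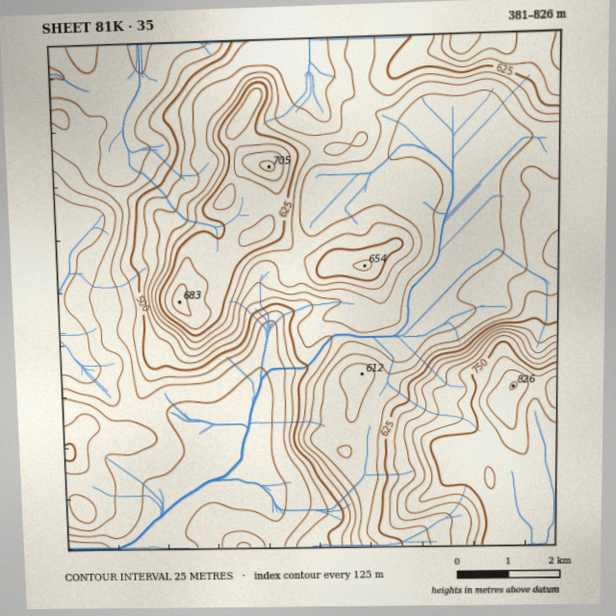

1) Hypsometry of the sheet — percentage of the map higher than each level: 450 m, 77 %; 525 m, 63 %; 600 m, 28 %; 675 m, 12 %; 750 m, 7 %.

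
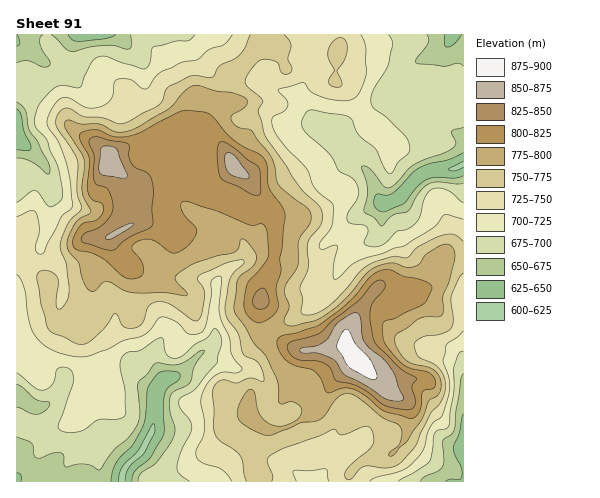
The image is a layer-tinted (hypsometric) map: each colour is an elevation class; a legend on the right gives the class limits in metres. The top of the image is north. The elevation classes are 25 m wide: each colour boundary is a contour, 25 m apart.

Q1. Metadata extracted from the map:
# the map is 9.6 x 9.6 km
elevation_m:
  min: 620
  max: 895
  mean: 745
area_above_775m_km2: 26.1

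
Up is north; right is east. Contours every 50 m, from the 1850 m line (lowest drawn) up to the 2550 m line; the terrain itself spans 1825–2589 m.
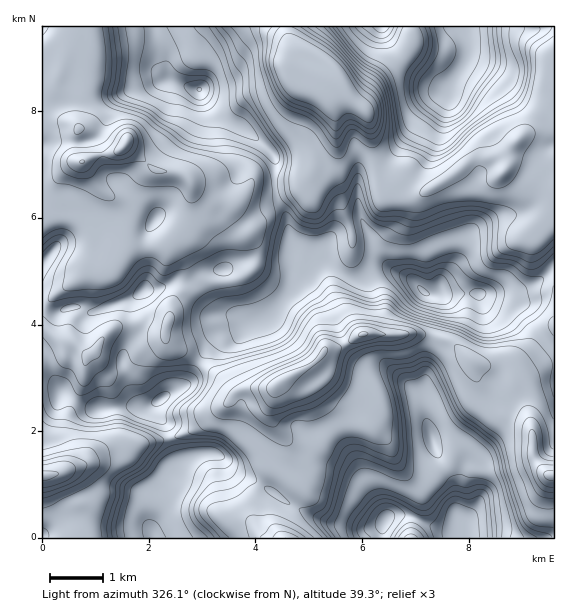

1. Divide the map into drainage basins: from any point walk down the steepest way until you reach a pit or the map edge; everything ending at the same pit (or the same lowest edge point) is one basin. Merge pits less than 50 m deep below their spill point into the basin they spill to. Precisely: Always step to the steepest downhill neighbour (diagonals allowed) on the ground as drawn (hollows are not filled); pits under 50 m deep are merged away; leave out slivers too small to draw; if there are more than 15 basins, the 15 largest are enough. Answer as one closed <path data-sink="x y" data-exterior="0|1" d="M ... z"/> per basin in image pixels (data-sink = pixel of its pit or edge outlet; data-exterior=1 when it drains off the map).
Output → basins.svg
<path data-sink="424 292" data-exterior="0" d="M339 90l-17 1 9 10 3 19-7 9-14 10 1 29-7 12-4 3-28 6-24-3-16 17-28-5-16-11-2 28-4 9-12 15 0 8 10 18 2 14-4 13-11 16 0 9-5 18 2 8 44 27 22 21 6 0 5-2 31-2 12-9 25-13 13-15 12-1 24-15 59 0 24 5 12 7 20 17 15 6 18 12 21 39 4 39 13 15 6 1 1-287-15-7-12-2-22-9-2-9-7-4-21 1-32 24-23 12-9 0-12-9-11 1-6-5-5-13-10-53z"/><path data-sink="199 89" data-exterior="0" d="M285 26l-209 0-1 11-12 22-6 21 0 7 16 12 2 24 4 6 8 1 8 9 4 10 0 6 16-2 12-7 28 24 24 3 8 4 7 12 10 8 23 6 8 0 16-17 24 3 21-3 11-5 7-13-1-29 14-10 7-9-1-15-6-10-11-8-13-2-9-6-4-10 0-26z"/><path data-sink="461 532" data-exterior="0" d="M477 363l-2 1 0 11 14 25-12 13-18 27-5 12-1 9-8 8-17 8-12 0-11-5 16 21 0 16-10 28 142 1 1-62-7-2-13-15-1-26-4-17-14-20-6-15-18-12z"/><path data-sink="464 27" data-exterior="1" d="M553 26l-141 0-5 26-27 23-15 21-10 8 14 13 5 40 8 24 6 5 11-1 12 9 9 0 23-12 32-24 25 0 5 11 2-13 8-13 25-21 14-2z"/><path data-sink="153 537" data-exterior="1" d="M275 387l-31 2-7 2-9 12-27 22-20 10-25 7-43 5-16 7-13 11-25 8 7 6 12 24-3 34 189 1-11-21 0-14 5-16 20-31 5-12-1-9-11-19z"/><path data-sink="161 399" data-exterior="0" d="M144 323l-24 3-9 4-9 9-5 10-8 6-17-13-11-1-14-12-5-1 1 147 14-1 20-7 10-4 10-9 16-7 43-5 32-9 40-30 9-11-4-1-22-21-26-17-13-6-6-7-1-10-9 0z"/><path data-sink="385 520" data-exterior="0" d="M312 365l-25 13-13 11-3 27 15 24 3 32 13 16 0 5-17 34-2 9 2 2 126 0 10-29 0-16-3-5-21-27-11-22-14-13-9-5-5-12-7-7-8-4z"/><path data-sink="432 439" data-exterior="0" d="M420 334l-59 0-24 15-12 1-12 15 30 33 8 4 7 7 5 12 9 5 14 13 9 20 10 12 11 6 12 0 17-8 8-8 1-9 5-12 18-27 9-9 3-7-14-22 0-11-3-5-16-13-12-7z"/><path data-sink="144 289" data-exterior="0" d="M172 239l-16 7-31-1-8 15-8 7-13 0-8 3-32 24-6 6-8 15 0 12 19 14 11 1 16 13 9-6 5-10 9-9 9-4 24-3 12 7 9 0 5-13 0-9 11-16 4-13-2-14-10-18z"/><path data-sink="43 263" data-exterior="1" d="M83 162l-10 1-21 20-10 4 1 127 4-10 9-10 32-24 8-3 13 0 8-7 6-13-1-38-9-11-15-11z"/><path data-sink="383 27" data-exterior="1" d="M411 26l-124 0-1 6 4 11 1 30 4 7 8 5 17 5 19 0 16 13 2 0 21-26 29-25 3-7z"/><path data-sink="43 27" data-exterior="1" d="M75 26l-33 1 0 93 26 2 8 4-3-27-16-12 0-7 6-21 12-22z"/><path data-sink="43 537" data-exterior="1" d="M61 474l-19 2 1 62 32-1 3-34-12-24z"/>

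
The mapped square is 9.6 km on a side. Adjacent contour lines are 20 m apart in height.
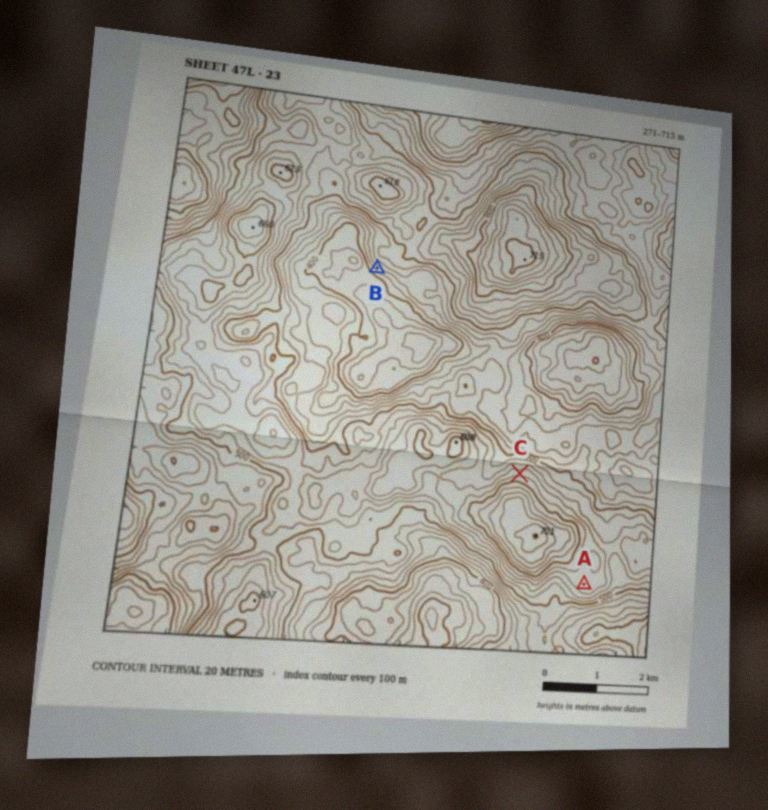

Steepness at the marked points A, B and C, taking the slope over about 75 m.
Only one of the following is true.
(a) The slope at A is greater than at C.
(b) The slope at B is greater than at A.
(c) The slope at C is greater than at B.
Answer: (b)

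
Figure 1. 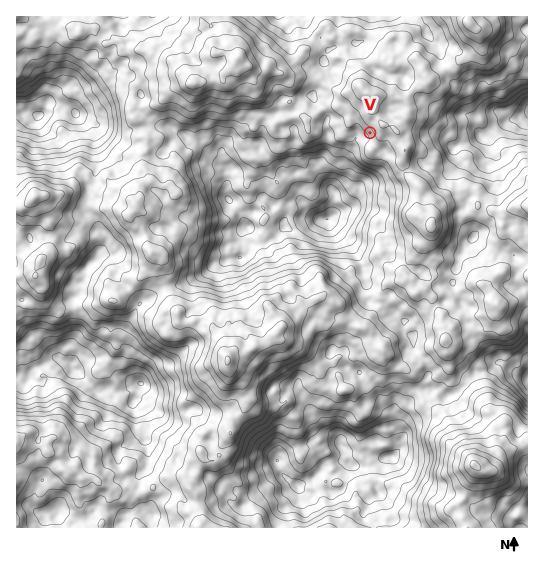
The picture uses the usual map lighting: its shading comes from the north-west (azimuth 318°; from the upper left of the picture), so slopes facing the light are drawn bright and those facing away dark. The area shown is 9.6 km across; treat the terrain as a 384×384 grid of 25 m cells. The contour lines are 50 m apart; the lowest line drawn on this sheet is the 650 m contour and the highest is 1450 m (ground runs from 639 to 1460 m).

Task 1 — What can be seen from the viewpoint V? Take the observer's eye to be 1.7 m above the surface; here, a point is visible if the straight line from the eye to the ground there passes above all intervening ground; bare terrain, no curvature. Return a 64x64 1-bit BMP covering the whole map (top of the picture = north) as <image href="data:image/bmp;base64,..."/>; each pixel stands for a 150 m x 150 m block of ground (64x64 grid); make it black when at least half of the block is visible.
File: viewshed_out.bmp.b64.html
<image width="64" height="64" href="data:image/bmp;base64,Qk0+AgAAAAAAAD4AAAAoAAAAQAAAAEAAAAABAAEAAAAAAAACAAATCwAAEwsAAAIAAAAAAAAA////AAAAAAAAAAAAAAAAAAAAAAAAAAAAAAAAAAAAAAAAAAAAAAAAAAAAAAAAAAAAAAAAAAAAAAAAAAAAAAAAAAAAAAAAAAMYAAAAAAAAA/gAAAAAAAAD8AAAAAAAAAPwAAAAAAAAAcAAAAAAAAAAAAAAAAAAAAAAAAAAAAAAAAAAAAAAAAAAAAAAAAAAAAAAAAAAAAAAAAAAAAAAAAAAAAAAAAAAAAAAAAAAEAAAAAAAAAAwAAAAAAAAAHwAAAAAAAAAfiAAAAAAAAB4IAAAAAAAAPjwAAAAAAAO+PAAAAAAAAz54AAAAAAAH//ZgAAAAAAf/9+AAAAAAB///4AAAAAAH///AAAAAAAf//8AAAAAAD///gAAAAAAf//+AAAAAAD/+/wAAAAAAP/x+AAAAAABr/H4AAAAAAD/8/gAkAAAAf/x+ADgADgB38dwAEAAPAGPhHwAAAA+AZ+G7AAAADAAX4fsAAAAAAD/A+wAAAAAAP4D+AAAAAAAzgDwAAAAAAD8AEgIAAAAAOAADHgAAAAAwAAMeAAAAAGAAAxgAAAAAAMgDAAAAAAAAz8AgAAAAAADM6AAAAAAAAN74AAAAAAAAzPwAAAAAAAAP/AAAAAAAAAf4AAAAAAAAAzAAAAAAAAACAAAAAAAAAAIAAAAAAAAAAAAAAAAAAAAAAAAAAAAAAAAAAAAAA=="/>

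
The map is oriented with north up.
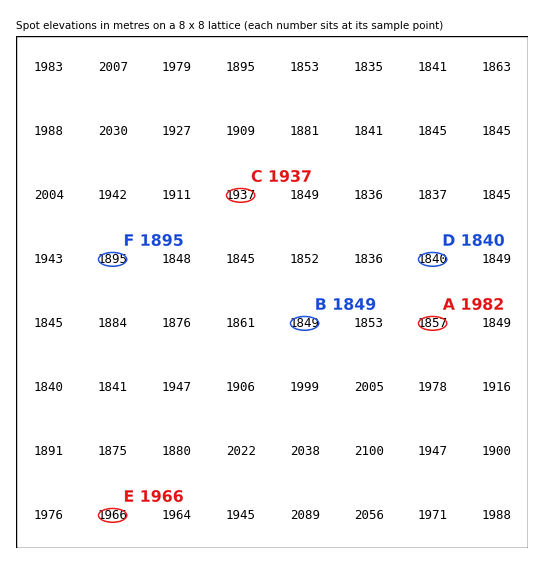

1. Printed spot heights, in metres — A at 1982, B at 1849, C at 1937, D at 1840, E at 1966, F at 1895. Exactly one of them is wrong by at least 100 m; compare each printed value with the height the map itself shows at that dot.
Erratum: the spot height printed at A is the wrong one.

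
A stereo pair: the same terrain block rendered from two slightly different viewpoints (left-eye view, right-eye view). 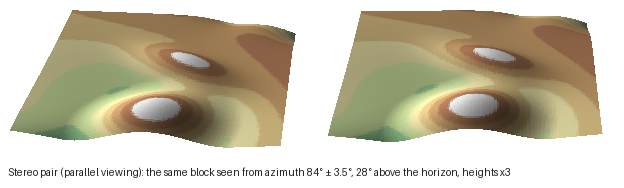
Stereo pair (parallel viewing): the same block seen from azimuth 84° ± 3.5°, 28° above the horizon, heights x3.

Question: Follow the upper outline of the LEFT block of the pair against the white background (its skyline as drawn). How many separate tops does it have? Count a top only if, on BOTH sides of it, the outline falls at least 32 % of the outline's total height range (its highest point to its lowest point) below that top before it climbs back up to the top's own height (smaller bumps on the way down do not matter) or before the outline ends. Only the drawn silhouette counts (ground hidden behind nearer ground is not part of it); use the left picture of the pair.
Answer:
0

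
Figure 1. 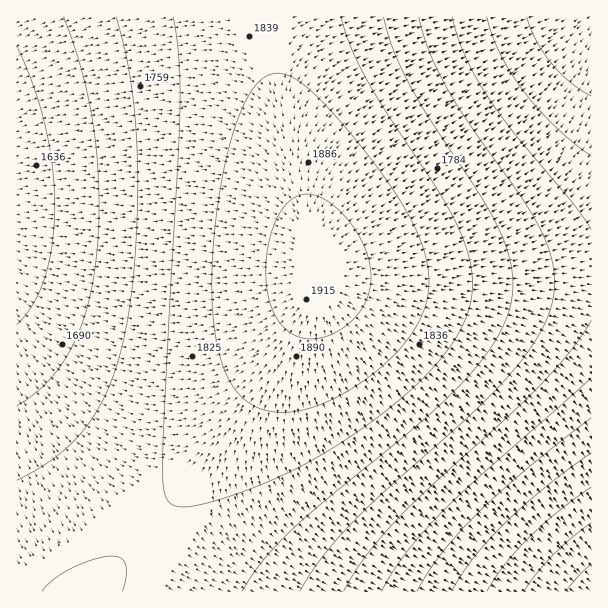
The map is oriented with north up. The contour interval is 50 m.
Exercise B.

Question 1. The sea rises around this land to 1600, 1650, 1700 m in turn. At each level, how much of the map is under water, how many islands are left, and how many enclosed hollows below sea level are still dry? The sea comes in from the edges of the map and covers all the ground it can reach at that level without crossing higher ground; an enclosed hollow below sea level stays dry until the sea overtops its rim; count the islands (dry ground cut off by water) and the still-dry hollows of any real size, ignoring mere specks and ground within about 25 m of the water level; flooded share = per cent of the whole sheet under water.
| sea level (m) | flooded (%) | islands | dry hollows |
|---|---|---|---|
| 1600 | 10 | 0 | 0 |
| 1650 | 18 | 0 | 0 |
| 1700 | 30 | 0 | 0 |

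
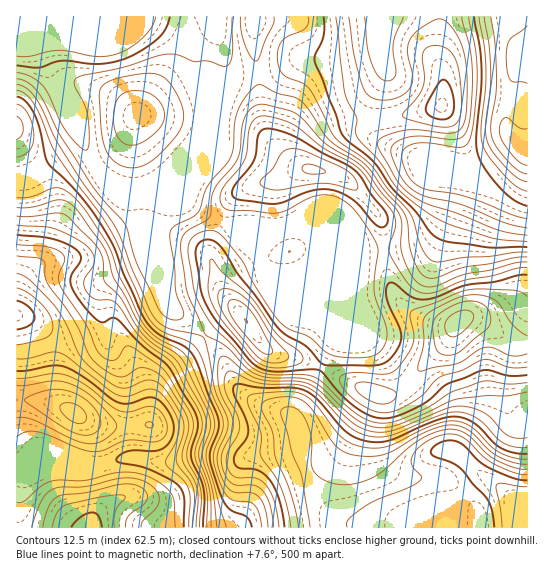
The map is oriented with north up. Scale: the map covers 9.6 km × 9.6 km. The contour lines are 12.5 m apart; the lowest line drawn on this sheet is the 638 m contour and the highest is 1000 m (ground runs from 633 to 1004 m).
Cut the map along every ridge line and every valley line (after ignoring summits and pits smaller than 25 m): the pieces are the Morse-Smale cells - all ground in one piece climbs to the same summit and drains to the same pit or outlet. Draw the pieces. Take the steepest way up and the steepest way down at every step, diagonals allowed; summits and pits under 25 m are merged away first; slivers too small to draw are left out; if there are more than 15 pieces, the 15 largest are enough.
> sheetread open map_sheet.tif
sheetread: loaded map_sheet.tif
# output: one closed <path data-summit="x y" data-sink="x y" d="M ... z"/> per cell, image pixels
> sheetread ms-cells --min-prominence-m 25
<path data-summit="458 322" data-sink="527 54" d="M527 143l-16 9-22 20-10 5-26 0-2 2-4 30-8 18-13 14-13 6-50 4-69-30-12 3-43-3-11 4 5 8 96 98 4 14-12 22 49 25 11 4 8 0 16-8 8-9 7-10 25-24 10-20 7-6 12 0 13 6 27 19 14 1z"/><path data-summit="458 322" data-sink="527 497" d="M474 319l-12 0-4 2-13 24-25 24-15 19-12 7-16 0-54-27-3 2-25 45 10 27-2 19 5 16 17 29 17 15 9 3 46 0 45-20 17-5 23-20 8 1 23 19 15-2 0-151-19-5-22-16z"/><path data-summit="90 527" data-sink="527 54" d="M527 16l-272 0-2 25 4 32 18-2 24-12 46 0 34-10 6 18 0 10-8 17-4 19 2 16 4 9 23 14 51 21 26 4 10-5 22-20 17-10z"/><path data-summit="313 170" data-sink="527 54" d="M379 49l-34 10-46 0-20 10-22 5 4 44 8 23 18 18 21 10-11 2-22 10-22 4-11 6-14 14-7 14 2 4 7 1 21-3 11 3 20 0 12-3 69 30 50-4 13-6 10-10 11-22 4-30 2-2 23 0-15-1-8-3-51-21-23-14-4-9-2-16 4-19 8-17 0-10z"/><path data-summit="137 115" data-sink="45 17" d="M214 16l-170 1 0 17-4 8 0 7 7 20 10 21 10 12 25 60 11 16 11 10 13 5 26-2 30-29 21-25 7-19 0-8-7-31-5-13 0-13 2-7 14-16z"/><path data-summit="90 527" data-sink="527 497" d="M297 448l-38 5-17 6-41-3-39 7-33-6-23 6 7 35-18 19-4 10 437 0 0-29-15 1-26-20-8 1-20 19-17 5-45 20-46 0-9-3-17-15-9-13-11-23-2-12z"/><path data-summit="90 527" data-sink="45 17" d="M81 136l-2 6-8 7-34 22 14 27 4 20-8 36-3 5-15 14-8 13-5 20 0 9 14 5 11 11 6 14 34-10 16-8 4-8-1-25 3-7 6-6 38-18 8-20 0-17 21-53-1-4-22 22-19 2-15-2-10-7-10-11z"/><path data-summit="75 414" data-sink="45 17" d="M155 235l0 8-10 22-36 16-6 6-3 7 1 25-2 6-18 10-34 11 4 13 1 27 4 16 31 19 15 4 47 0 4-36 6-12 45-40-9-10-22-16-8-12-9-25z"/><path data-summit="75 414" data-sink="527 497" d="M205 336l-18 17-28 24-6 12-4 36-47 0-18-4 9 9 6 9 6 24 24-6 33 6 39-7 41 3 11-4 34-4 7-3 3 0 7 10 0-7-16-36-3-3-22-7-17-9-11-11-15-31z"/><path data-summit="313 170" data-sink="45 17" d="M223 55l0 14-6 12-6 0-8-3 6 24 2 16-6 15-1 14-20 47 0 5 10 9 27 13 10-20 11-10 11-6 22-4 22-10 11-2-21-10-18-18-8-23-2-41-2-2-20 0-8-3z"/><path data-summit="246 321" data-sink="45 17" d="M205 135l-28 32-22 59 1 48 9 25 8 12 16 10 16 15 24-20 11-3-19-23-12-35 3-14 9-19-27-14-10-9 1-9 20-47z"/><path data-summit="246 321" data-sink="527 54" d="M222 221l-10 20-3 14 10 30 8 13 16 17 17 27 9 9 12 5 20 3 21 8 11-22-6-18-67-66-31-35z"/><path data-summit="75 414" data-sink="527 54" d="M47 347l-31 6 0 116 7 0 14-5 68 0-6-25-6-9-12-13-23-13-3-5-4-40z"/><path data-summit="17 127" data-sink="45 17" d="M43 16l-27 1 0 120 21 35 34-23 9-10-13-37-10-12-16-36-1-12 4-8z"/><path data-summit="246 321" data-sink="527 497" d="M239 313l-5 0-13 8-16 16 15 17 15 31 11 11 17 9 22 7 3 3 15 36 2-9-10-29 14-22 12-24-20-8-28-6-13-11-13-21z"/>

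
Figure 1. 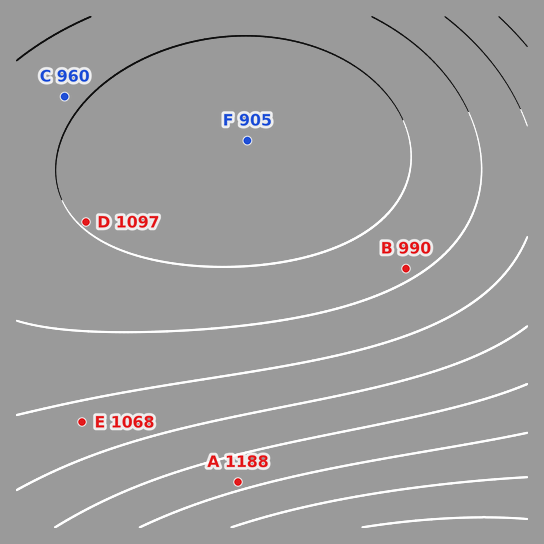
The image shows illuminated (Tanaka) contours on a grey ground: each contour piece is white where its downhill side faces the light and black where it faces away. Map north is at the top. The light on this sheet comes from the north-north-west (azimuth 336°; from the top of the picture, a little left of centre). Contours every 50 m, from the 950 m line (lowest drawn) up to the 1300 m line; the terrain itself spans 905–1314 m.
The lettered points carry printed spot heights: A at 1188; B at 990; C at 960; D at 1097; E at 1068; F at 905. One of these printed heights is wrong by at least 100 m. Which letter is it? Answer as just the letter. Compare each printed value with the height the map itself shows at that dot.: D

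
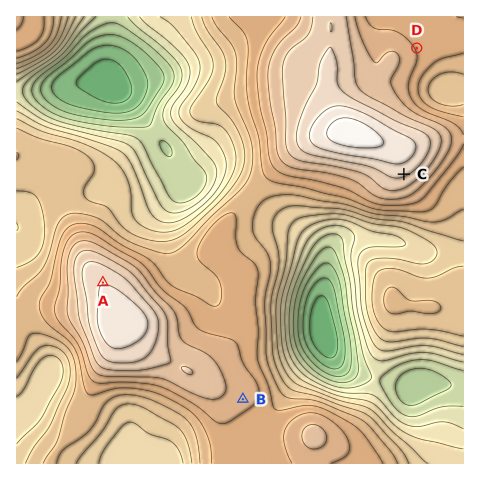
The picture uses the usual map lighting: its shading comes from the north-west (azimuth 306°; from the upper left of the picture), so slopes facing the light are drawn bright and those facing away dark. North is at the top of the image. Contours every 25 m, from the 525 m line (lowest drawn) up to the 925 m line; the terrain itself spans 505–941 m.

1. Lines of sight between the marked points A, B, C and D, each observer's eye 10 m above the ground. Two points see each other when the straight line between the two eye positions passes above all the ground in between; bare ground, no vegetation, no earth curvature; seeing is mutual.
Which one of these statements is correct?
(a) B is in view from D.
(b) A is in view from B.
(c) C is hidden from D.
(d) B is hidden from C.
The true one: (c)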